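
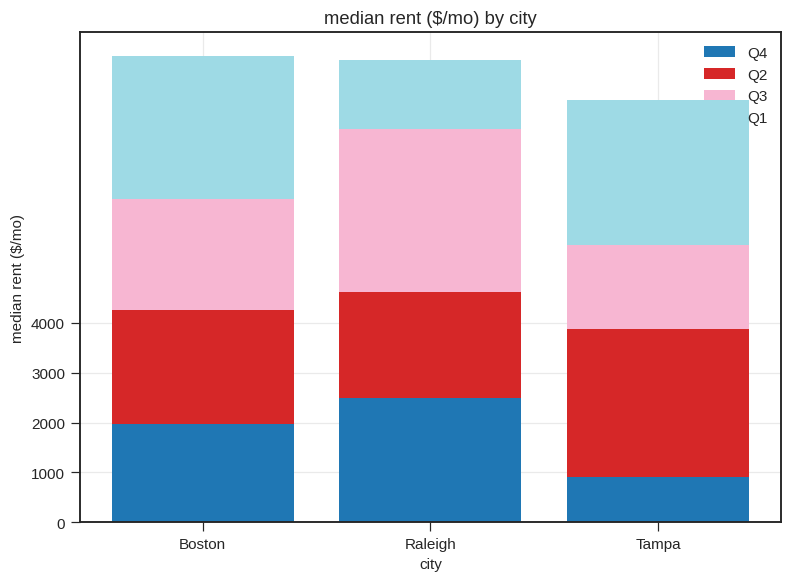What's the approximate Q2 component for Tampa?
≈ 3000

Q2 top ≈ 4000, bottom ≈ 1000; segment ≈ 3000.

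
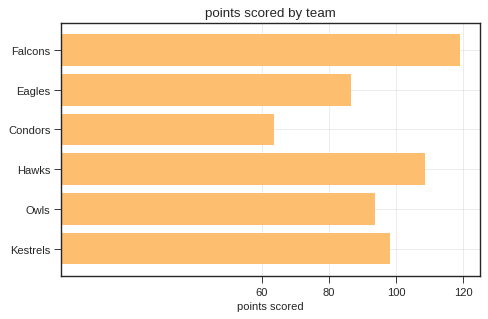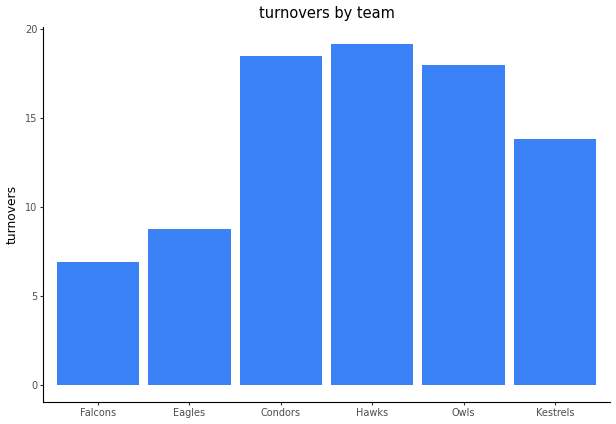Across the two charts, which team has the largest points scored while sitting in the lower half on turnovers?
Falcons

Chart 2 median turnovers ≈ 16; below-median teams: Falcons, Eagles, Kestrels. Among those, Falcons has the highest points scored (≈ 120).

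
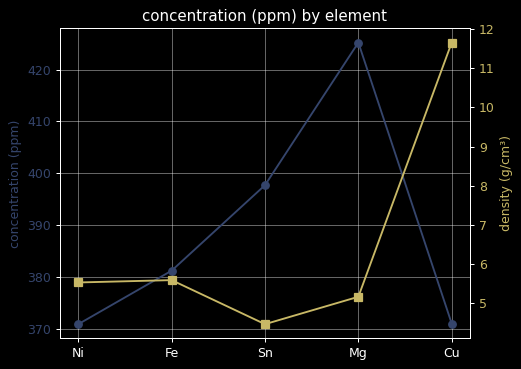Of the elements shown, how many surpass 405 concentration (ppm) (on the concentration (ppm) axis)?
1

Above 405: Mg.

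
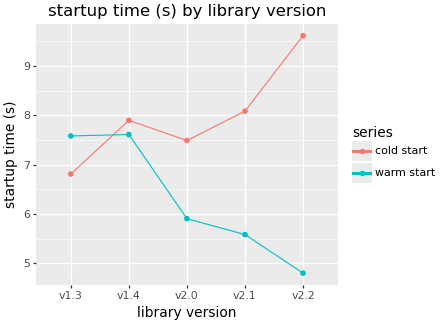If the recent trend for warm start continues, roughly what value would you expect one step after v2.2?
Last three: 6.0, 5.5, 5.0 → slope ≈ -0.5/step → next ≈ 4.5.

≈ 4.5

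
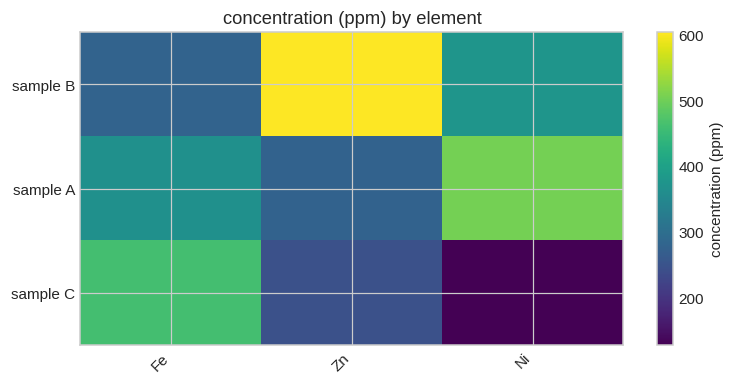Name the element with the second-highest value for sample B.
Top 3 for sample B: Zn ≈ 600, Ni ≈ 400, Fe ≈ 300.

Ni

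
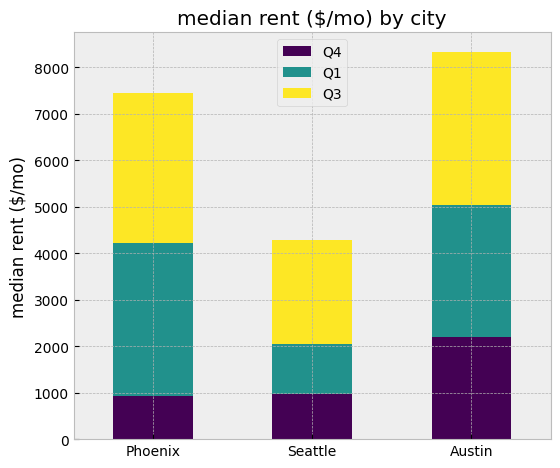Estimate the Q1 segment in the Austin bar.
≈ 3000

Q1 top ≈ 5000, bottom ≈ 2000; segment ≈ 3000.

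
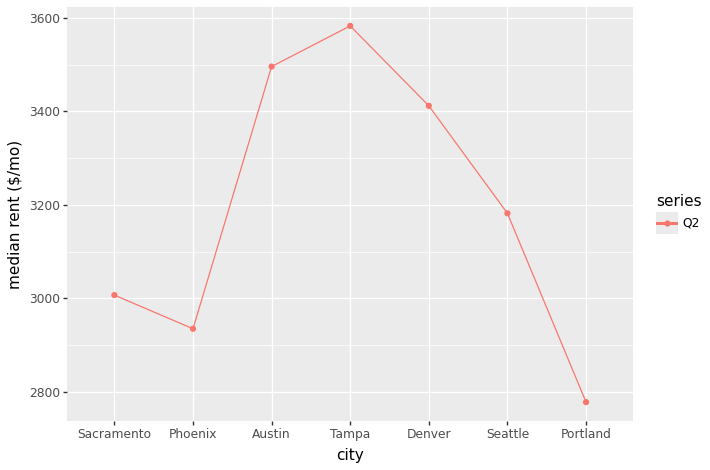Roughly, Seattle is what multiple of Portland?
Seattle ≈ 3200, Portland ≈ 2800; 3200/2800 ≈ 1.14.

≈ 1.14×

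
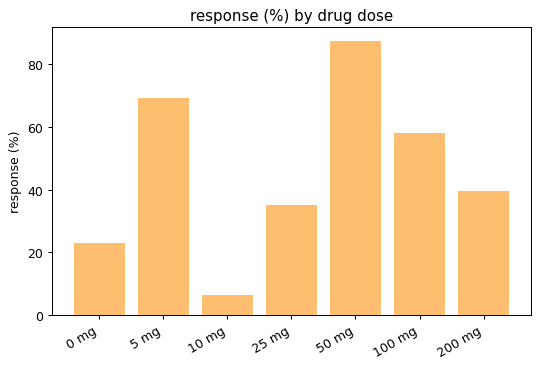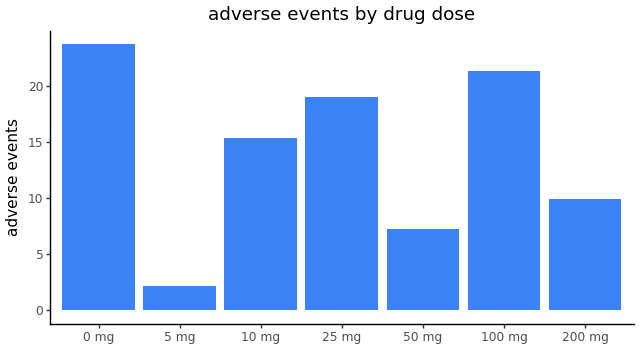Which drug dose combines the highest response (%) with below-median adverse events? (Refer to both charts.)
50 mg

Chart 2 median adverse events ≈ 15; below-median drug doses: 5 mg, 50 mg, 200 mg. Among those, 50 mg has the highest response (%) (≈ 90).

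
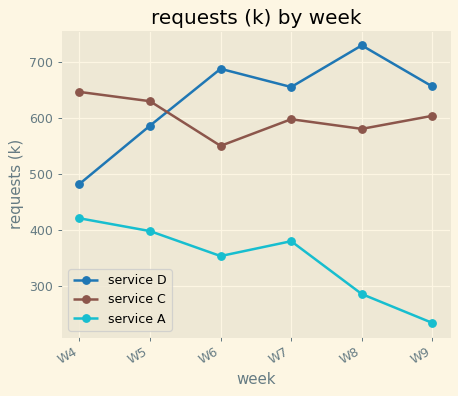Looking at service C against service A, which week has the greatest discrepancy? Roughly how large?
W9: service C ≈ 600, service A ≈ 250 → gap ≈ 350. Next-largest (W8) is only ≈ 300.

W9, ≈ 350 k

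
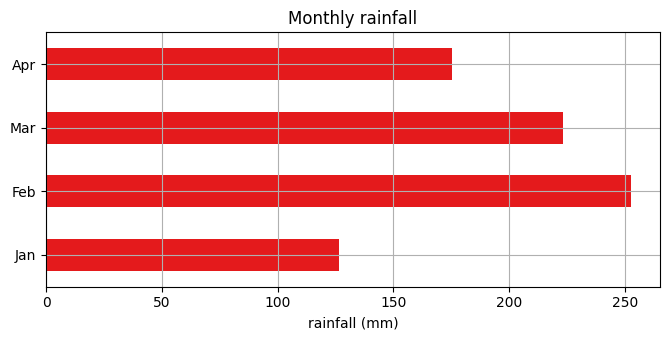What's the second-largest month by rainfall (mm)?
Top 3: Feb ≈ 250, Mar ≈ 225, Apr ≈ 175.

Mar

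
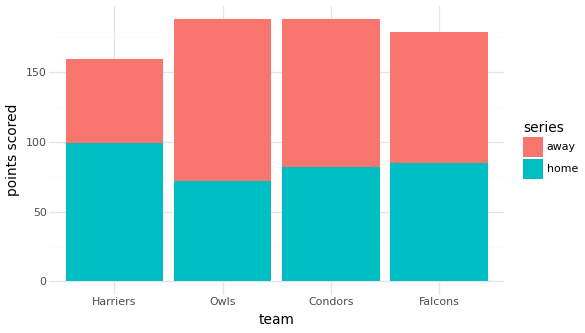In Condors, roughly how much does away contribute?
≈ 100

away top ≈ 180, bottom ≈ 80; segment ≈ 100.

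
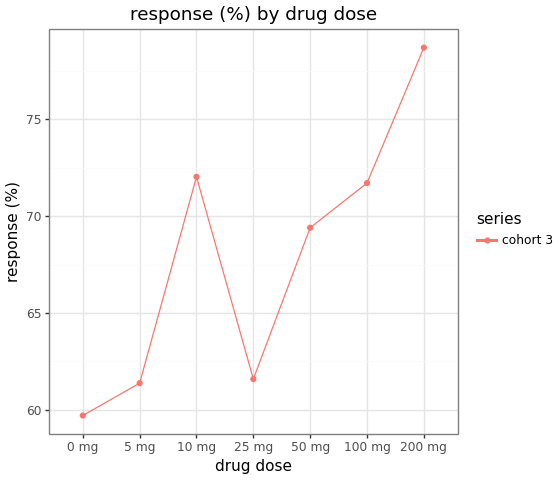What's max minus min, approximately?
Max 200 mg ≈ 78, min 0 mg ≈ 60; range ≈ 18.

≈ 18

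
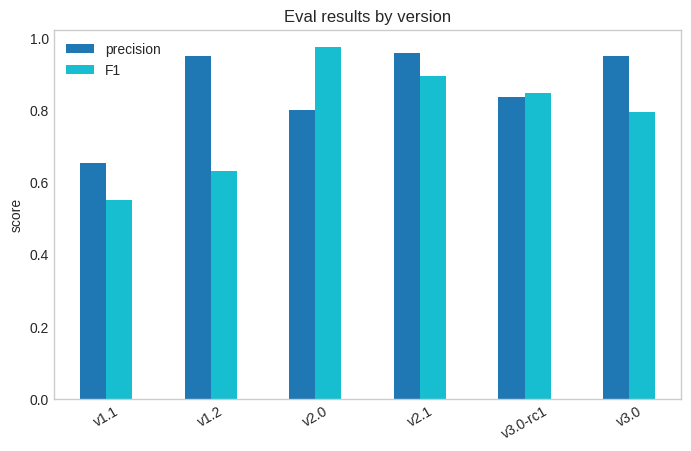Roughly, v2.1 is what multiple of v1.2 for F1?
v2.1 ≈ 0.9, v1.2 ≈ 0.6; 0.9/0.6 ≈ 1.5.

≈ 1.5×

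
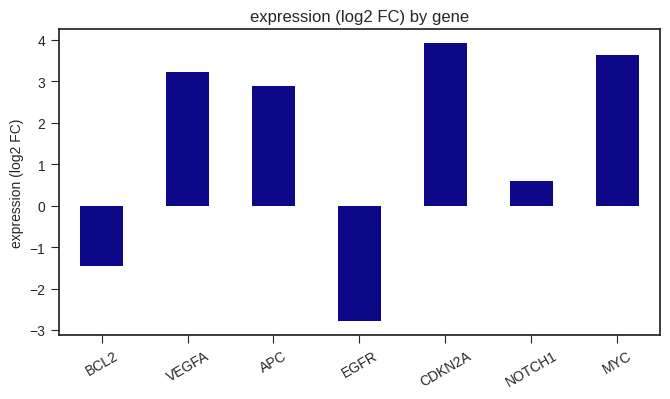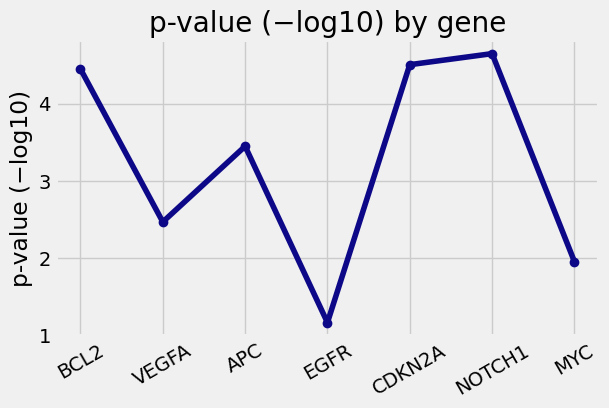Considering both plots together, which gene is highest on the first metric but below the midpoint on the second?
Chart 2 median p-value (−log10) ≈ 3.5; below-median genes: VEGFA, EGFR, MYC. Among those, MYC has the highest expression (log2 FC) (≈ 3.5).

MYC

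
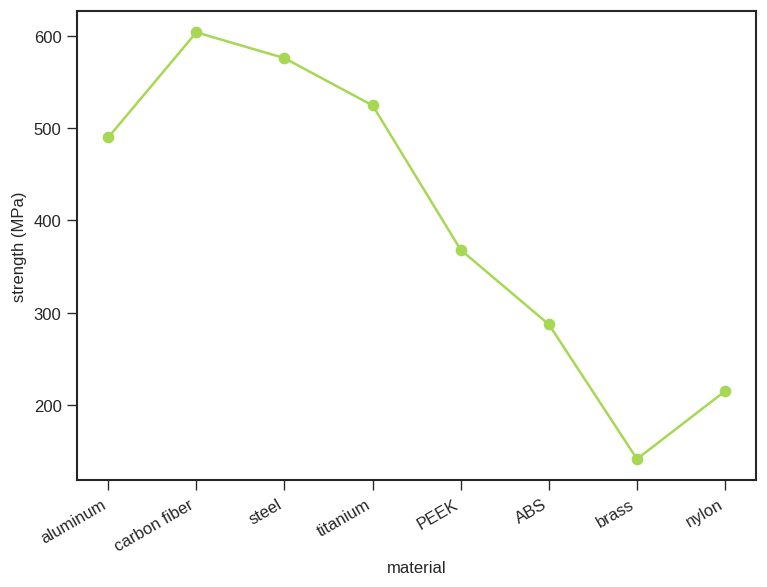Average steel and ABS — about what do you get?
(600 + 300) / 2 ≈ 450.

≈ 450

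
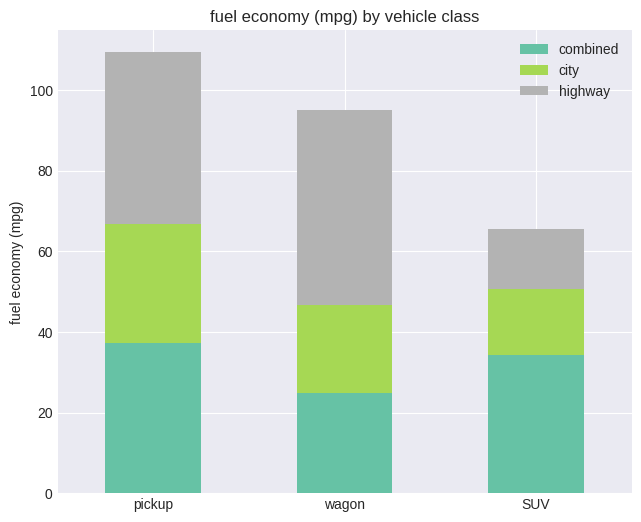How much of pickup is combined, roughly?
combined top ≈ 40, bottom ≈ 0; segment ≈ 40.

≈ 40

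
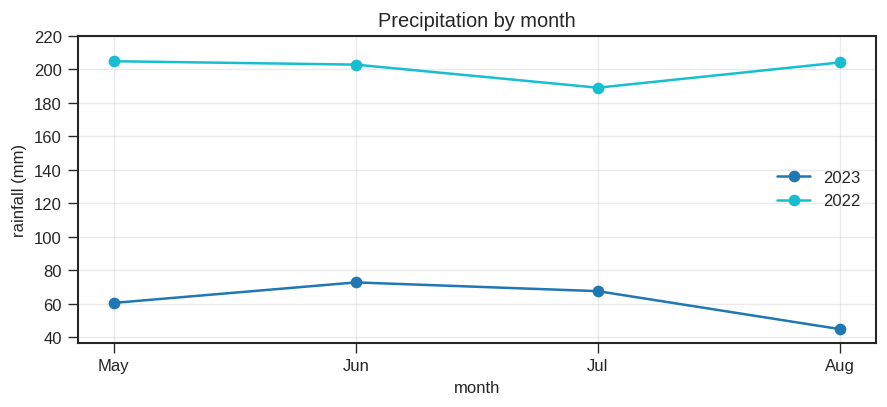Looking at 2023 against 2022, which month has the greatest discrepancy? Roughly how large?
Aug: 2023 ≈ 40, 2022 ≈ 200 → gap ≈ 160. Next-largest (May) is only ≈ 140.

Aug, ≈ 160 mm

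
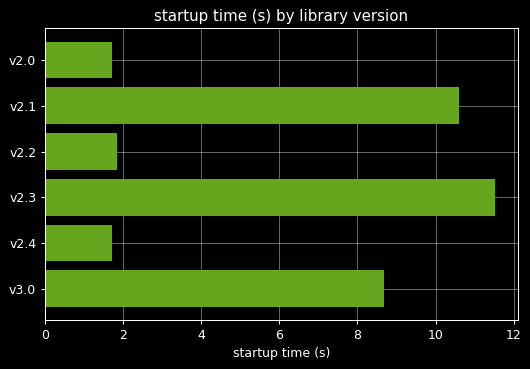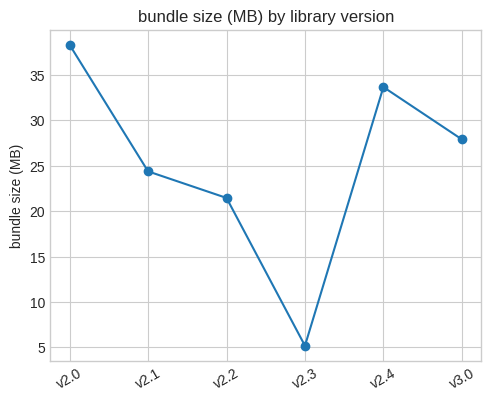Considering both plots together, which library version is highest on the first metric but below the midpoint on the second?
v2.3

Chart 2 median bundle size (MB) ≈ 25; below-median library versions: v2.1, v2.2, v2.3. Among those, v2.3 has the highest startup time (s) (≈ 12).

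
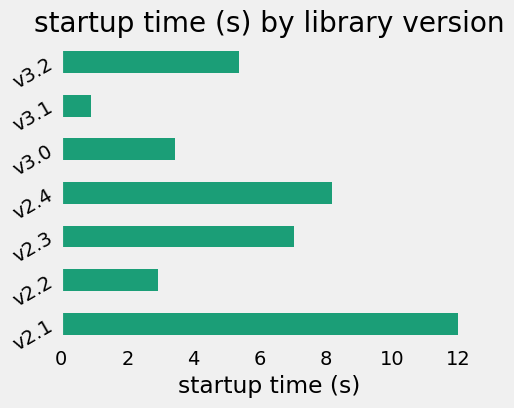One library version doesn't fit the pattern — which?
v2.1 ≈ 12; the rest sit between ≈ 1 and ≈ 8.

v2.1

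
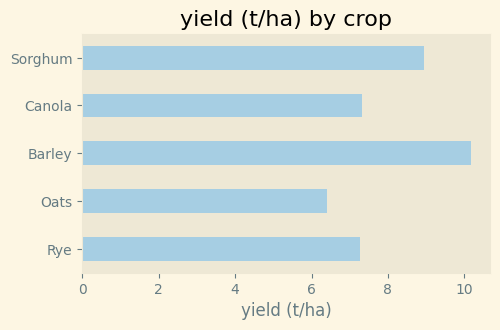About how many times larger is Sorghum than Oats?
Sorghum ≈ 9, Oats ≈ 6; 9/6 ≈ 1.5.

≈ 1.5×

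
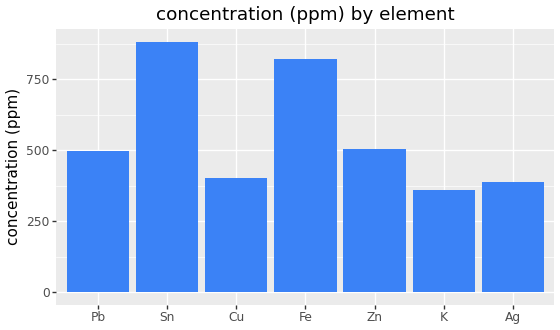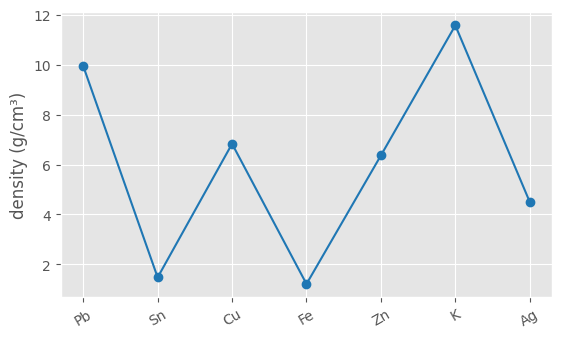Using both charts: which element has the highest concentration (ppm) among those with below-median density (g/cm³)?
Sn

Chart 2 median density (g/cm³) ≈ 6; below-median elements: Sn, Fe, Ag. Among those, Sn has the highest concentration (ppm) (≈ 900).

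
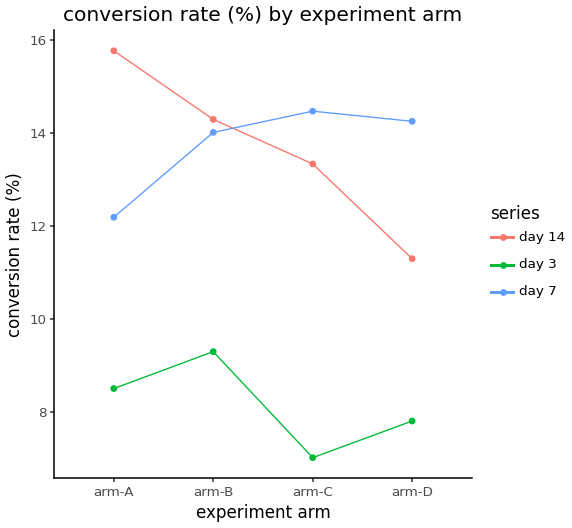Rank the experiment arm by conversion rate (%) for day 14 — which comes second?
arm-B

Top 3 for day 14: arm-A ≈ 16, arm-B ≈ 14, arm-C ≈ 13.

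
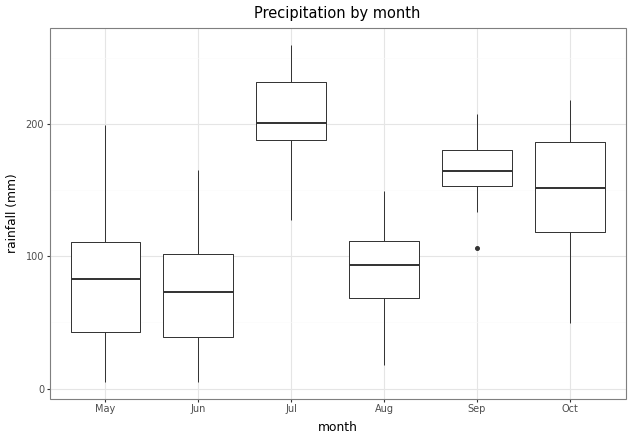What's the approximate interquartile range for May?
≈ 80

Q3 ≈ 120, Q1 ≈ 40; IQR ≈ 80.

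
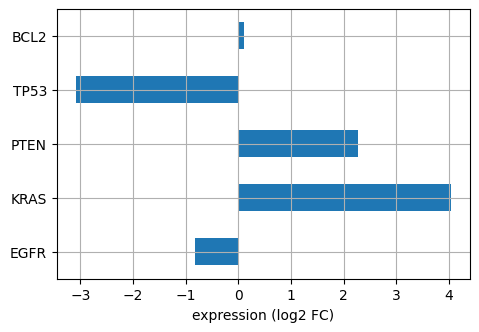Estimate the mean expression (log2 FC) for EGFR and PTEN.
≈ 0

(-1 + 2) / 2 ≈ 0.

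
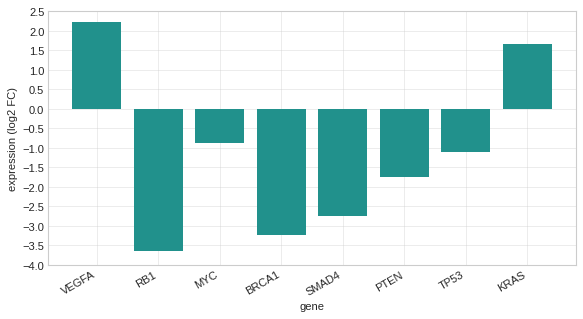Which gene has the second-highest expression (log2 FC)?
Top 3: VEGFA ≈ 2.0, KRAS ≈ 1.5, MYC ≈ -1.0.

KRAS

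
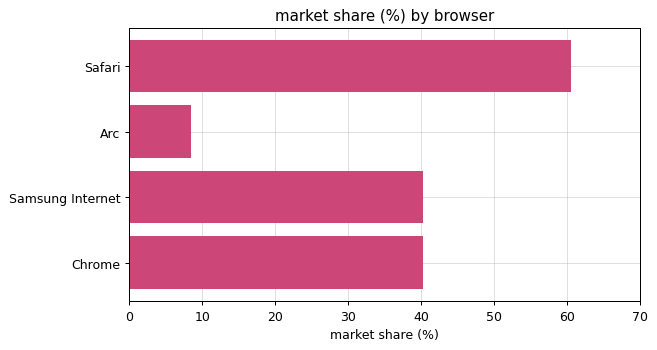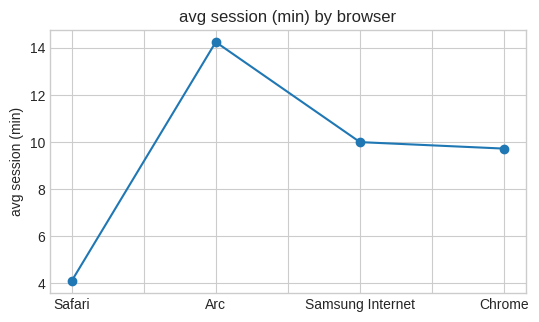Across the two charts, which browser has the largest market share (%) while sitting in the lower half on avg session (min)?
Chart 2 median avg session (min) ≈ 10; below-median browsers: Safari, Chrome. Among those, Safari has the highest market share (%) (≈ 60).

Safari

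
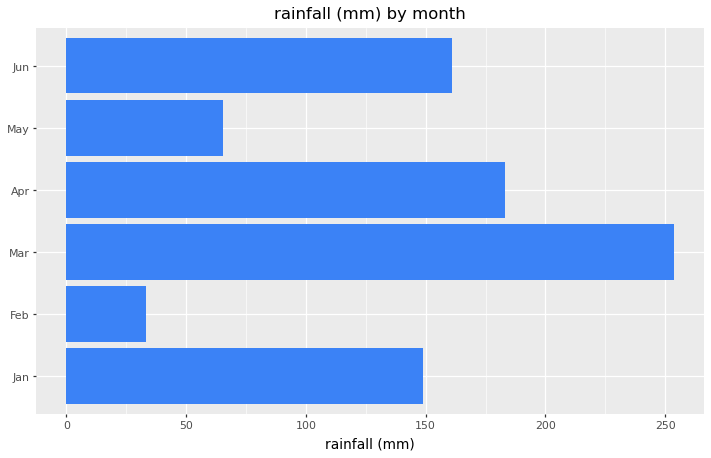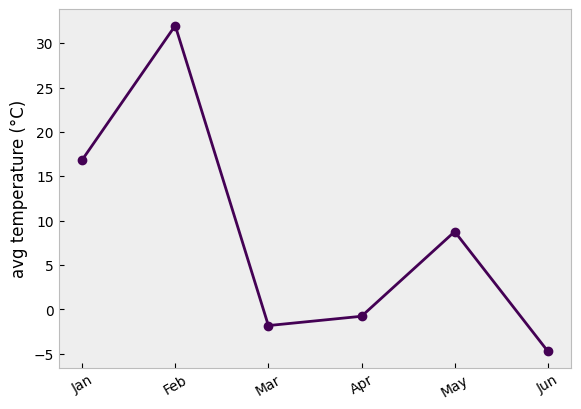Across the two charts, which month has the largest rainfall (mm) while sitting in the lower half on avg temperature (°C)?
Chart 2 median avg temperature (°C) ≈ 5; below-median months: Mar, Apr, Jun. Among those, Mar has the highest rainfall (mm) (≈ 250).

Mar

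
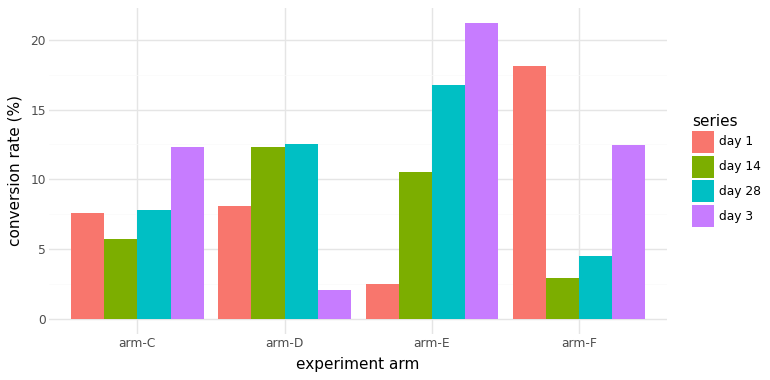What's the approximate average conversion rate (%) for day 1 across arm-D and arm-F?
≈ 13

(8 + 18) / 2 ≈ 13.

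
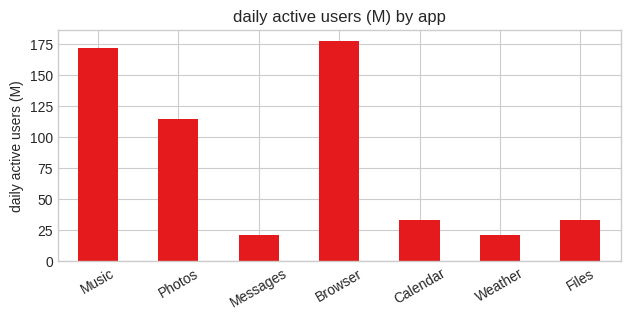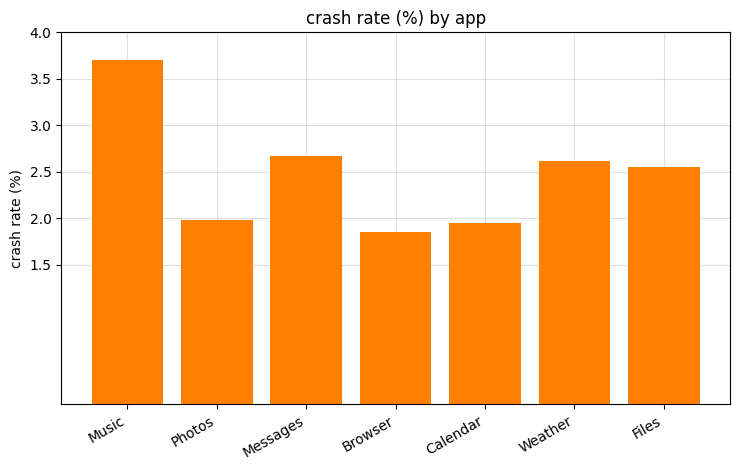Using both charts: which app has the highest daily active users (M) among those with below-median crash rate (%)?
Chart 2 median crash rate (%) ≈ 2.5; below-median apps: Photos, Browser, Calendar. Among those, Browser has the highest daily active users (M) (≈ 180).

Browser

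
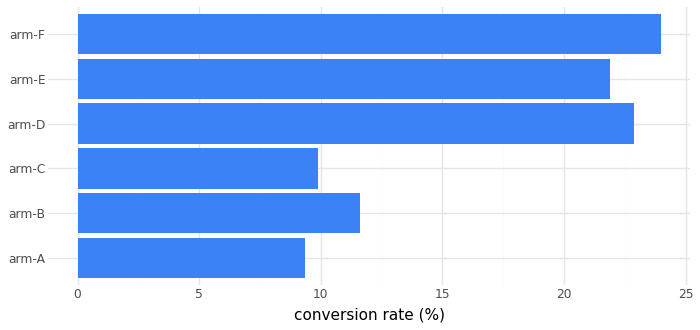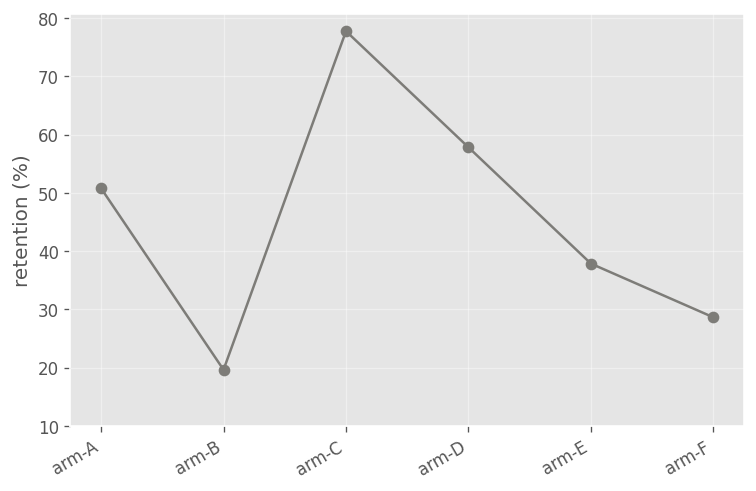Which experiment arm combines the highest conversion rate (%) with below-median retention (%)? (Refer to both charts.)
arm-F

Chart 2 median retention (%) ≈ 40; below-median experiment arms: arm-B, arm-E, arm-F. Among those, arm-F has the highest conversion rate (%) (≈ 25).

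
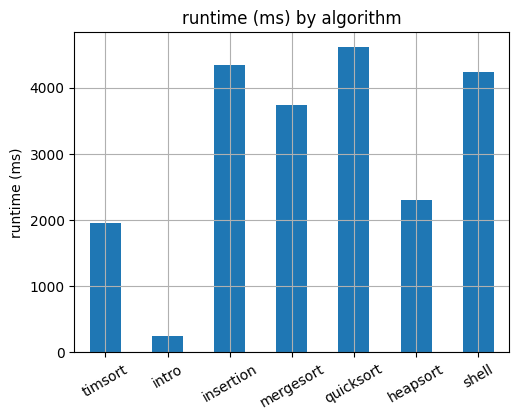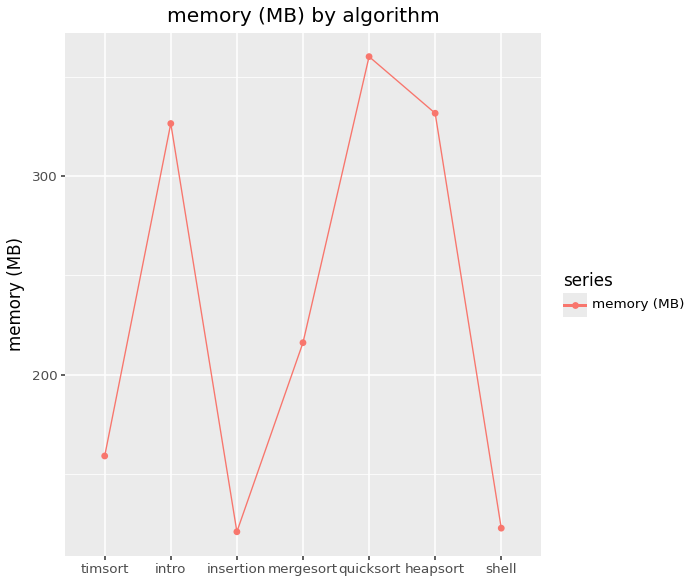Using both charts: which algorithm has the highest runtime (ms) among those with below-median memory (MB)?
Chart 2 median memory (MB) ≈ 200; below-median algorithms: timsort, insertion, shell. Among those, insertion has the highest runtime (ms) (≈ 4500).

insertion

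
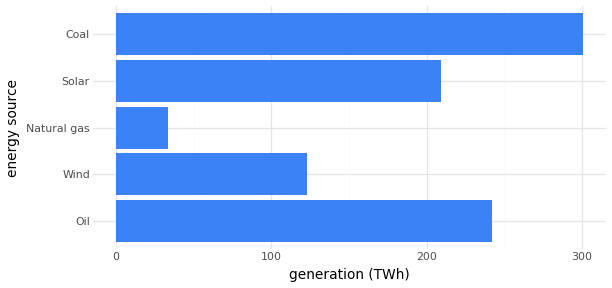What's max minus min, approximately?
≈ 250

Max Coal ≈ 300, min Natural gas ≈ 50; range ≈ 250.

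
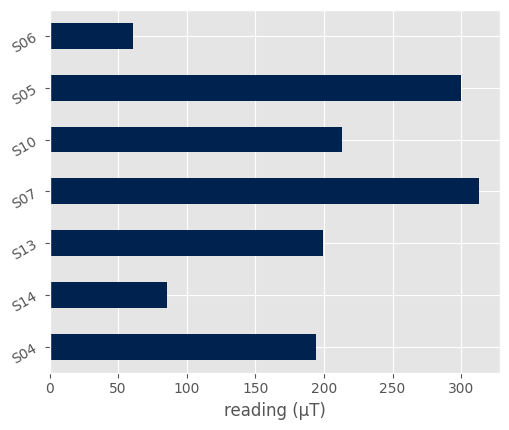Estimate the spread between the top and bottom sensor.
Max S07 ≈ 300, min S06 ≈ 50; range ≈ 250.

≈ 250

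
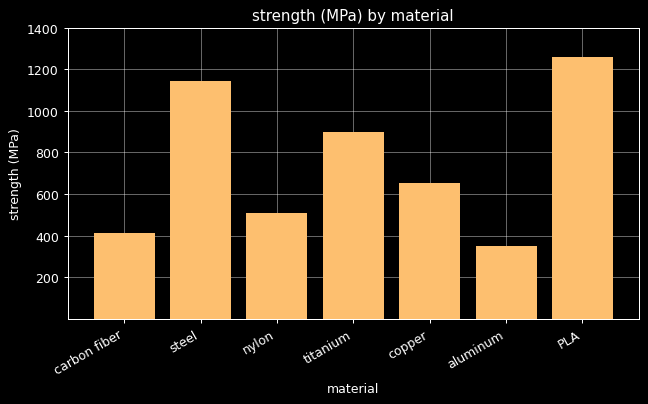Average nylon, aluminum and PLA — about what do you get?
(600 + 400 + 1200) / 3 ≈ 733.

≈ 733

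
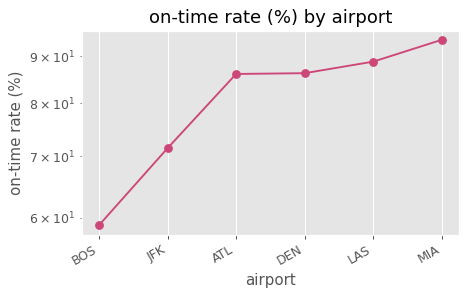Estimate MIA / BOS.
MIA ≈ 95, BOS ≈ 60; 95/60 ≈ 1.58.

≈ 1.58×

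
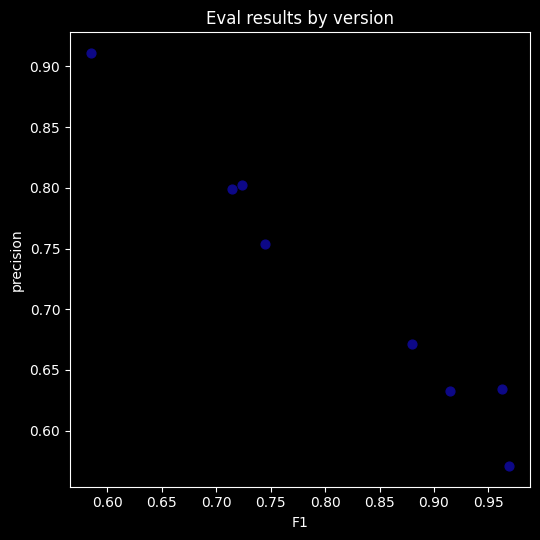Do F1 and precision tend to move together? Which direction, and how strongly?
Points are negatively correlated; strong (|r| ≈ 1.0).

negative, strong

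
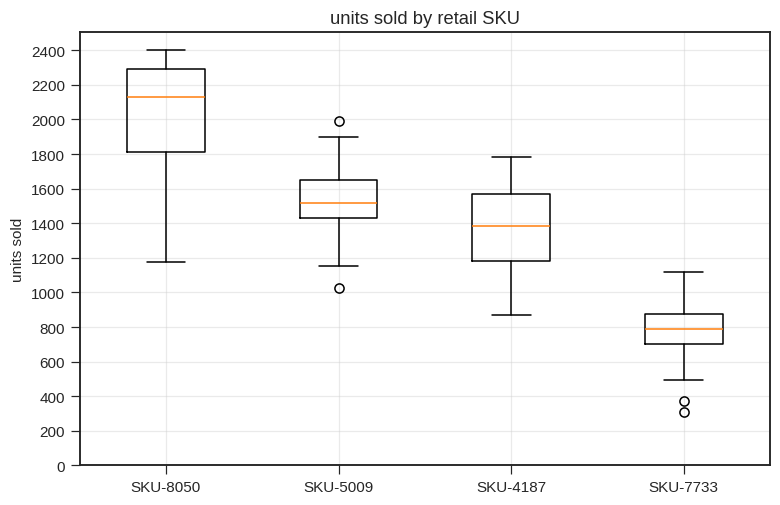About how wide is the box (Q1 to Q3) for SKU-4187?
≈ 400

Q3 ≈ 1600, Q1 ≈ 1200; IQR ≈ 400.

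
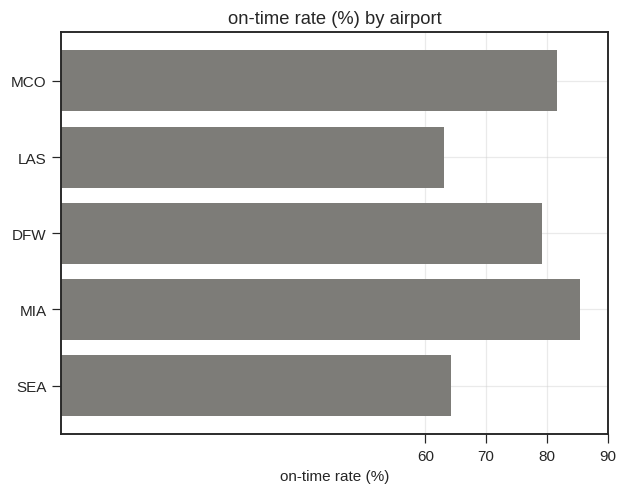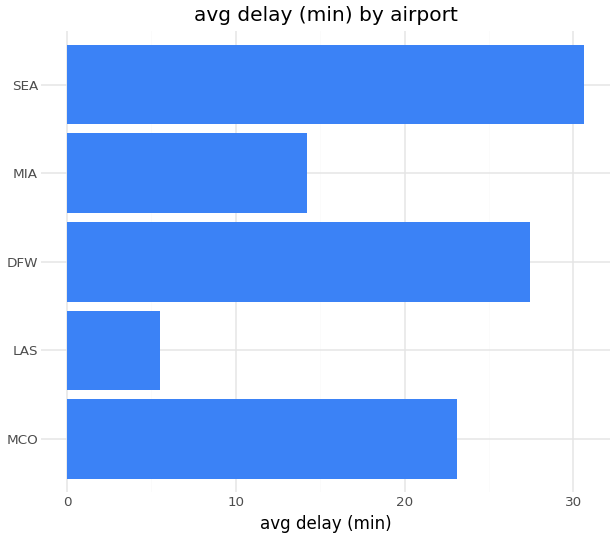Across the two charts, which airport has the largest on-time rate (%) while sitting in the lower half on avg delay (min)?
MIA

Chart 2 median avg delay (min) ≈ 25; below-median airports: LAS, MIA. Among those, MIA has the highest on-time rate (%) (≈ 90).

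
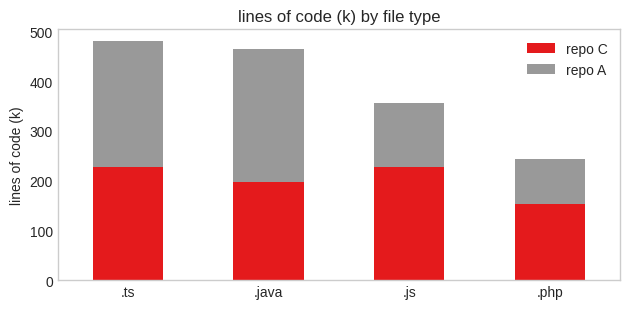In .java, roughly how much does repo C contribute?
≈ 200

repo C top ≈ 200, bottom ≈ 0; segment ≈ 200.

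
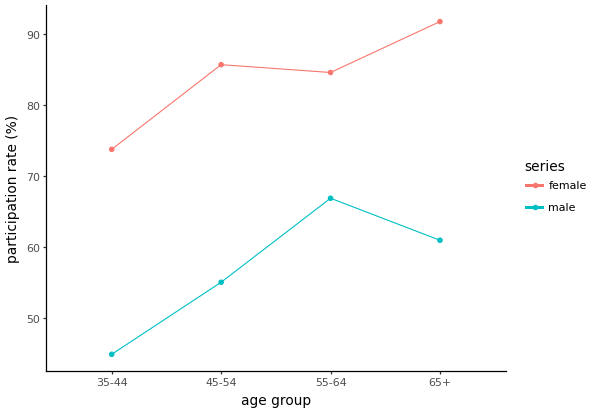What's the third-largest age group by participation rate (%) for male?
Top 4 for male: 55-64 ≈ 65, 65+ ≈ 60, 45-54 ≈ 55, 35-44 ≈ 45.

45-54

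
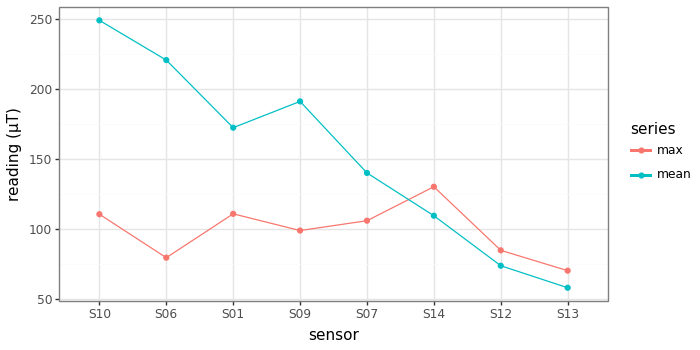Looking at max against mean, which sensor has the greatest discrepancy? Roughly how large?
S06: max ≈ 80, mean ≈ 220 → gap ≈ 140. Next-largest (S10) is only ≈ 120.

S06, ≈ 140 µT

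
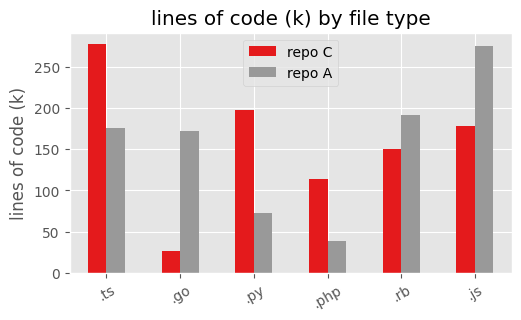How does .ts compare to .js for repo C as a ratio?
.ts ≈ 275, .js ≈ 175; 275/175 ≈ 1.57.

≈ 1.57×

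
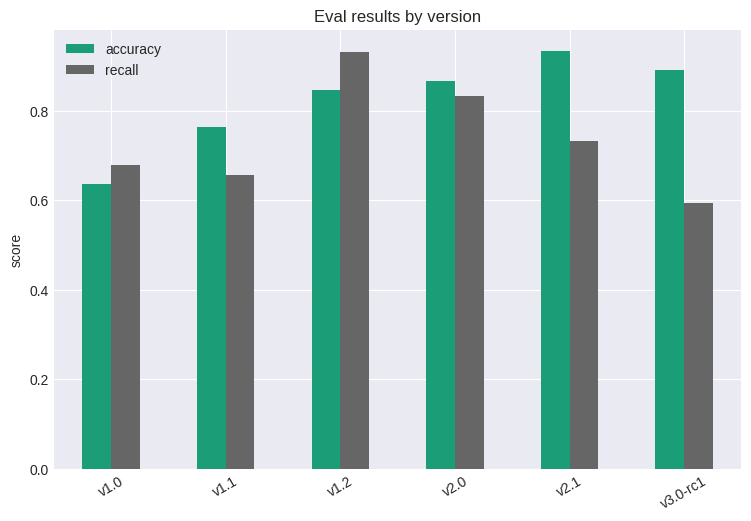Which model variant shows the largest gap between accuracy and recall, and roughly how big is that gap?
v3.0-rc1, ≈ 0.3

v3.0-rc1: accuracy ≈ 0.9, recall ≈ 0.6 → gap ≈ 0.3. Next-largest (v2.1) is only ≈ 0.2.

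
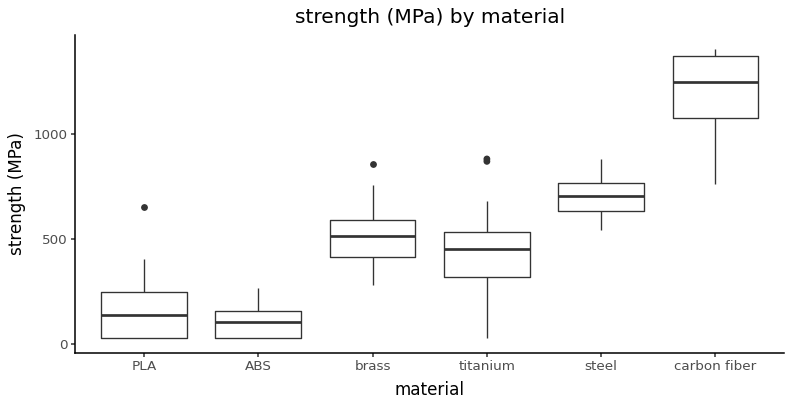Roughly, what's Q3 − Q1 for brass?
≈ 200

Q3 ≈ 600, Q1 ≈ 400; IQR ≈ 200.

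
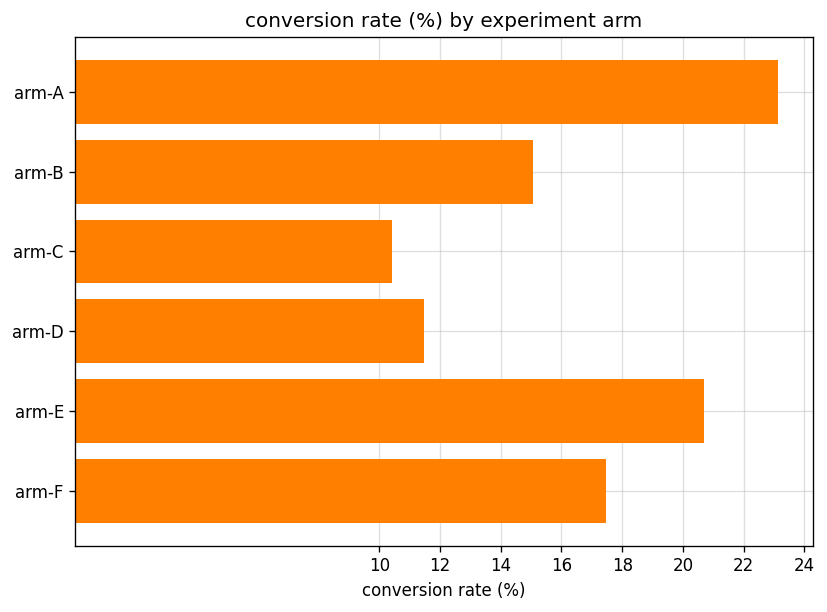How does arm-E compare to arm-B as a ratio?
≈ 1.25×

arm-E ≈ 20, arm-B ≈ 16; 20/16 ≈ 1.25.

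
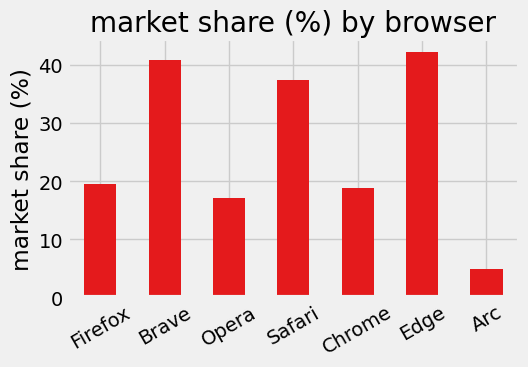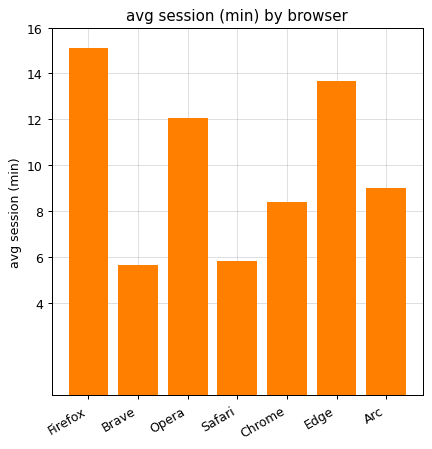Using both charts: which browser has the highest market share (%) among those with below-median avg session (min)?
Brave

Chart 2 median avg session (min) ≈ 10; below-median browsers: Brave, Safari, Chrome. Among those, Brave has the highest market share (%) (≈ 40).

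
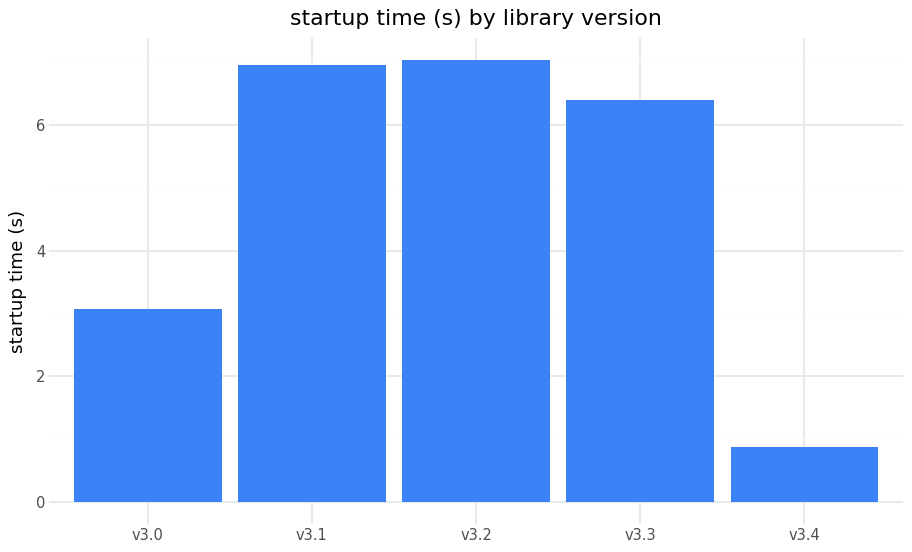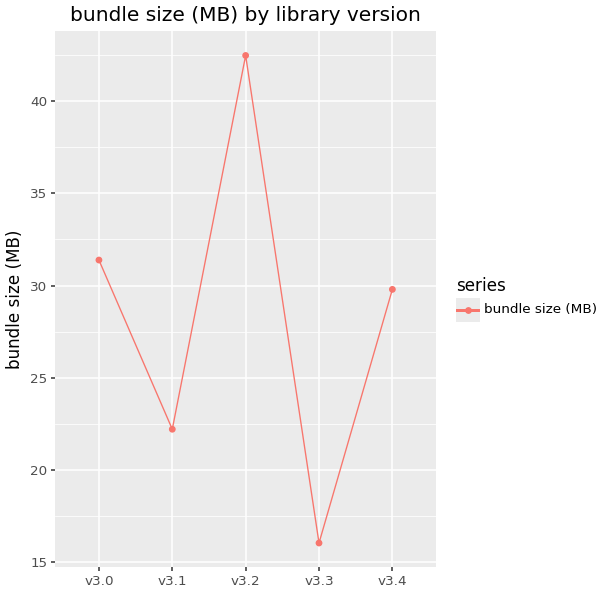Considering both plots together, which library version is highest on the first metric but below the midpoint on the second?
v3.1

Chart 2 median bundle size (MB) ≈ 30; below-median library versions: v3.1, v3.3. Among those, v3.1 has the highest startup time (s) (≈ 7).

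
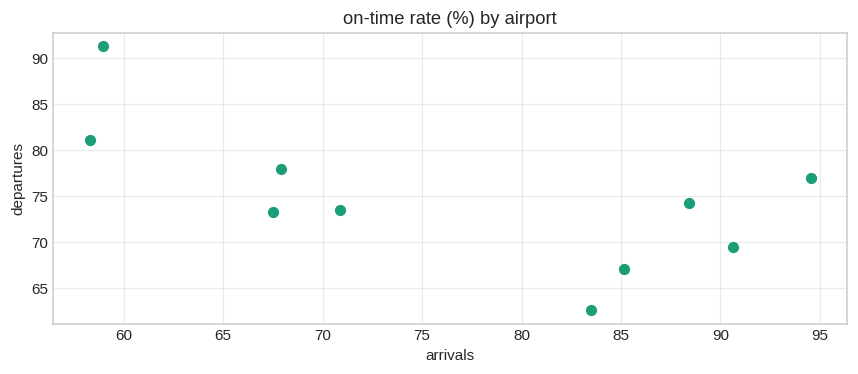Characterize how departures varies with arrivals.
negative, moderate

Points are negatively correlated; moderate (|r| ≈ 0.6).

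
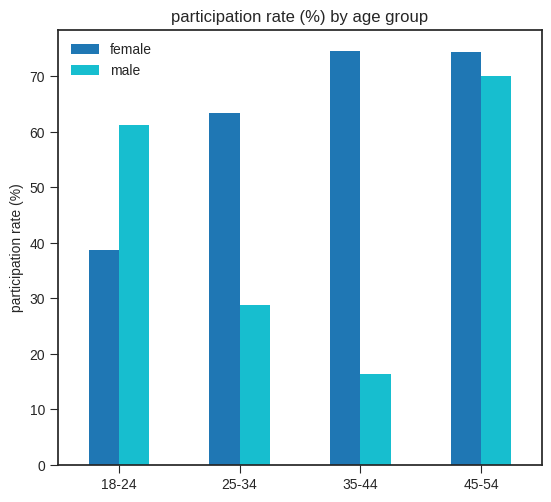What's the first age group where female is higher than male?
18-24: female ≈ 40 vs male ≈ 60 (not yet); 25-34: female ≈ 60 vs male ≈ 30 (first crossover).

25-34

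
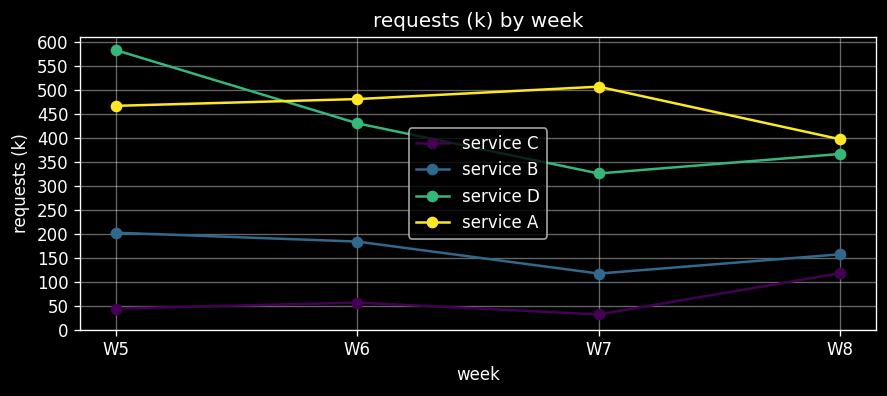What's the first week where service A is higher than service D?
W6

W5: service A ≈ 450 vs service D ≈ 600 (not yet); W6: service A ≈ 500 vs service D ≈ 450 (first crossover).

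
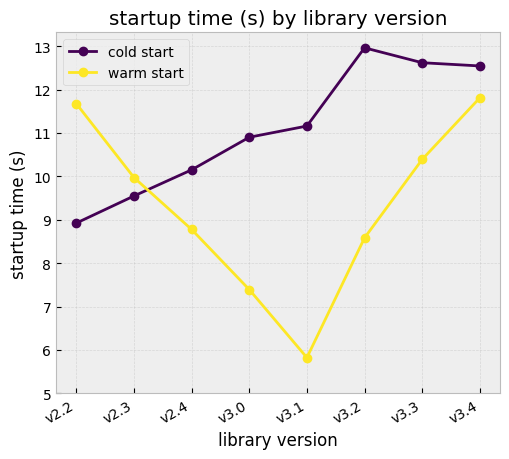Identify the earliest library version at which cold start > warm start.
v2.3: cold start ≈ 10 vs warm start ≈ 10 (not yet); v2.4: cold start ≈ 10 vs warm start ≈ 9 (first crossover).

v2.4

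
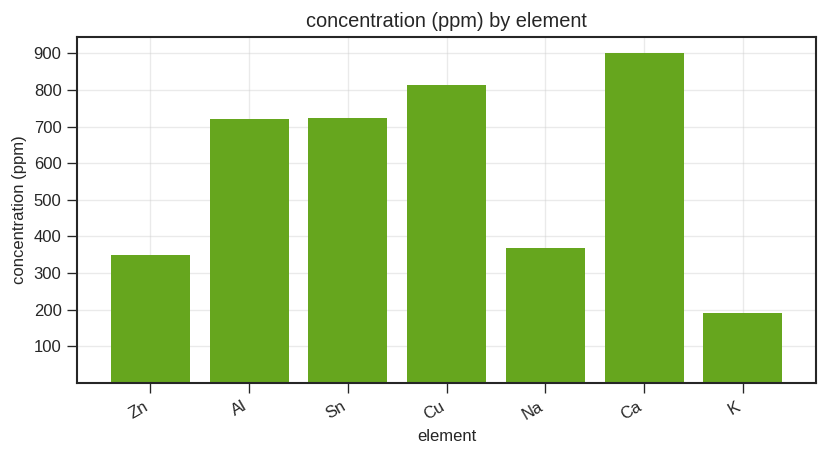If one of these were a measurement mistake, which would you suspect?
K ≈ 200; the rest sit between ≈ 300 and ≈ 900.

K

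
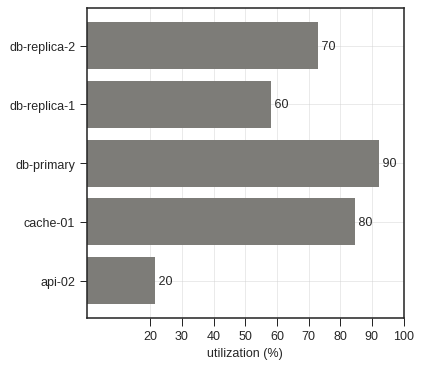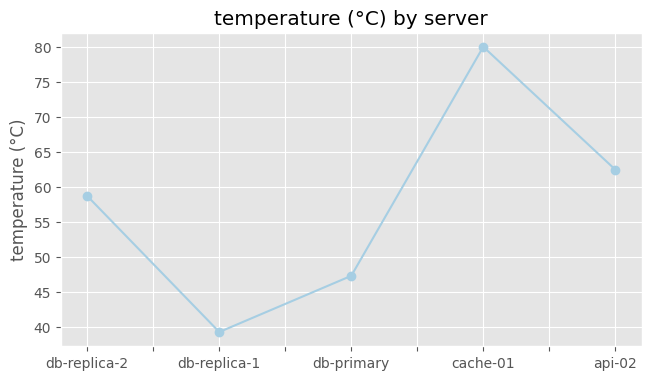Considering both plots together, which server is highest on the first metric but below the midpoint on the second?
db-primary

Chart 2 median temperature (°C) ≈ 60; below-median servers: db-replica-1, db-primary. Among those, db-primary has the highest utilization (%) (≈ 90).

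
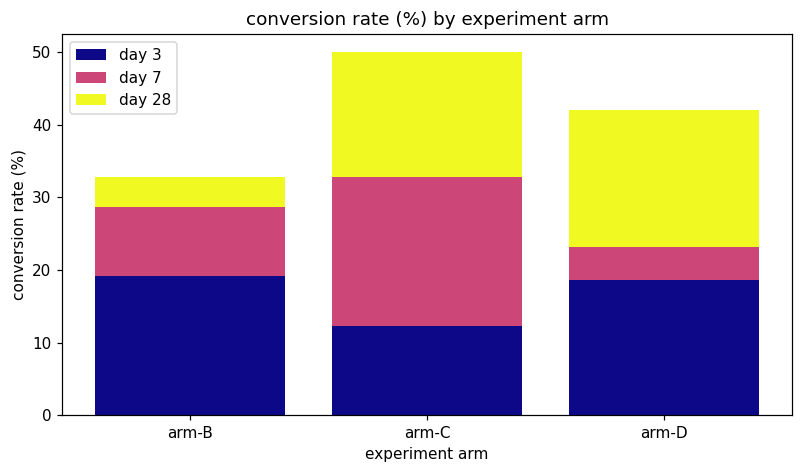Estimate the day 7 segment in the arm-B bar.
day 7 top ≈ 30, bottom ≈ 20; segment ≈ 10.

≈ 10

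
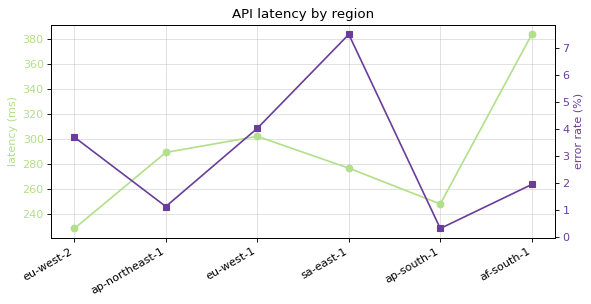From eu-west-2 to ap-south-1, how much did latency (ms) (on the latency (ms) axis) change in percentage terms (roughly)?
eu-west-2 ≈ 220, ap-south-1 ≈ 240; (240 − 220) / 220 ≈ +9.1%.

≈ +9.1%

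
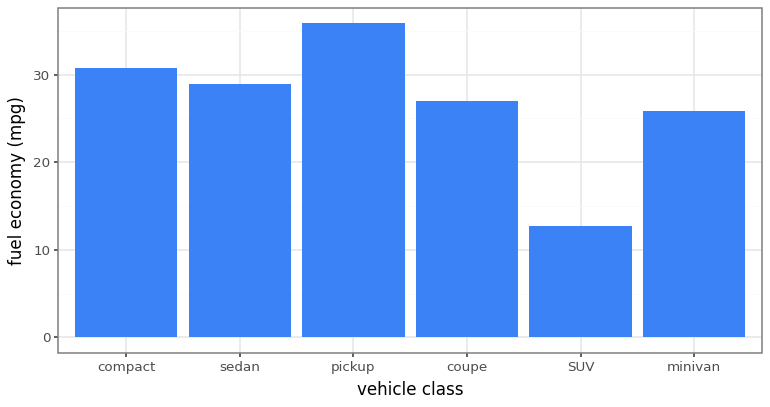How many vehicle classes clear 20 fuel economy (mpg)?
5

Above 20: compact, sedan, pickup, coupe, minivan.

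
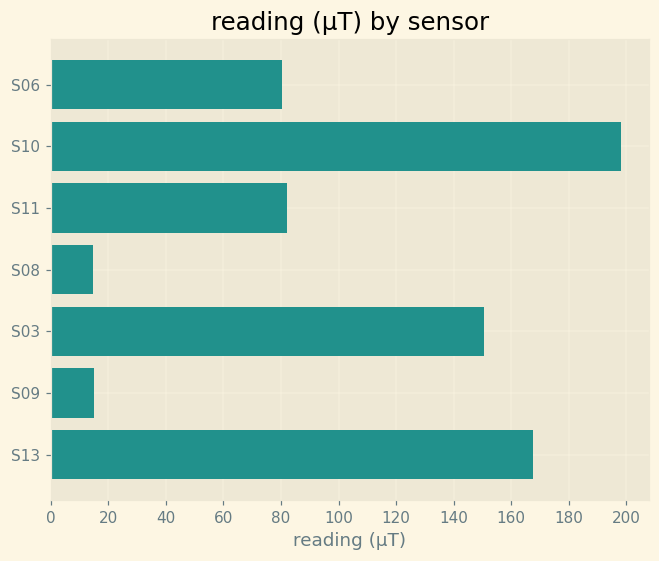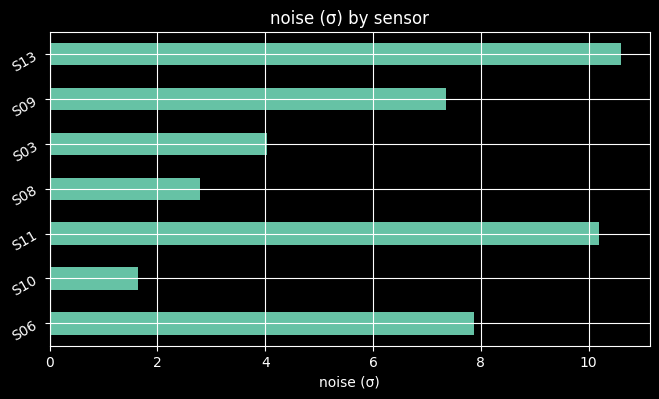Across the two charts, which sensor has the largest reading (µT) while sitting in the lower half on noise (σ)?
S10

Chart 2 median noise (σ) ≈ 7; below-median sensors: S10, S08, S03. Among those, S10 has the highest reading (µT) (≈ 200).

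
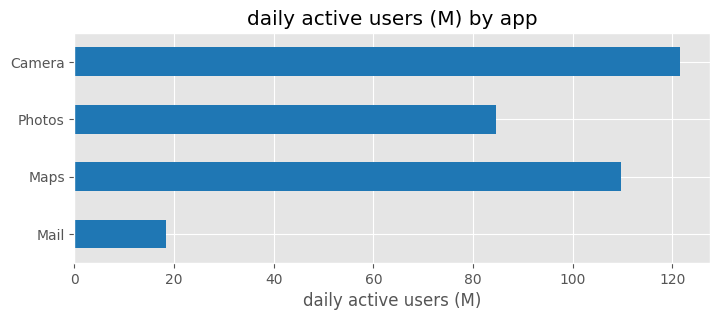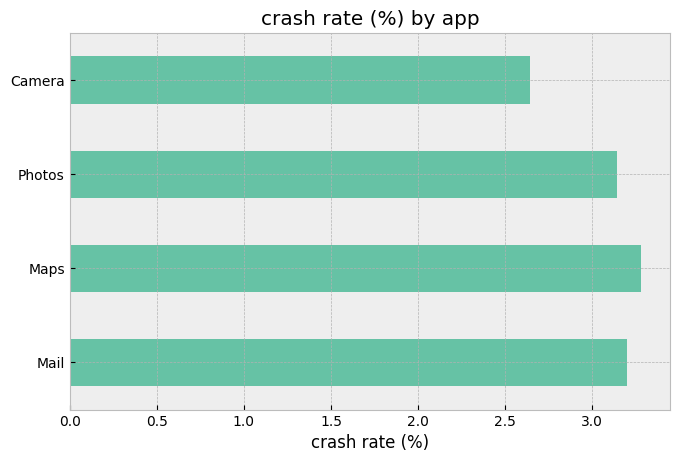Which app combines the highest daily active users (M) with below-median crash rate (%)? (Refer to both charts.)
Camera

Chart 2 median crash rate (%) ≈ 3; below-median apps: Photos, Camera. Among those, Camera has the highest daily active users (M) (≈ 120).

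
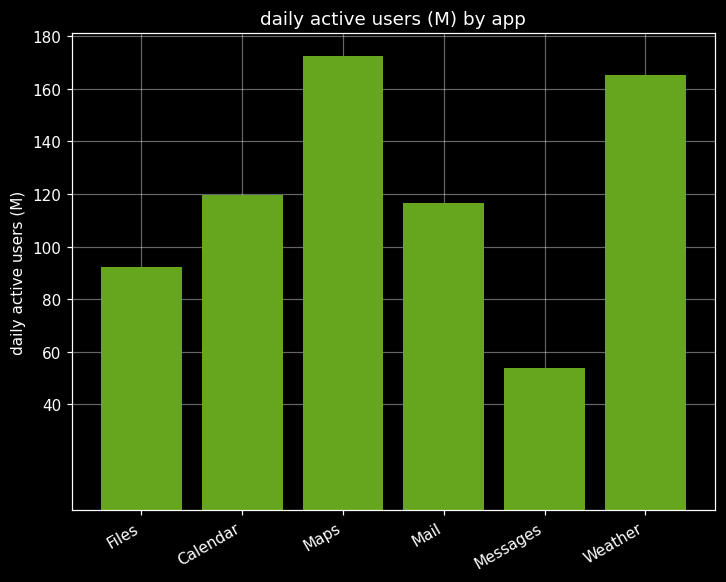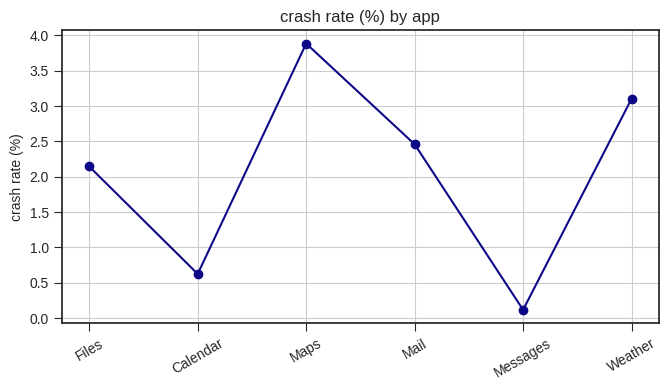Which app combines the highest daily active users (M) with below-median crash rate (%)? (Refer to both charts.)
Chart 2 median crash rate (%) ≈ 2.5; below-median apps: Files, Calendar, Messages. Among those, Calendar has the highest daily active users (M) (≈ 120).

Calendar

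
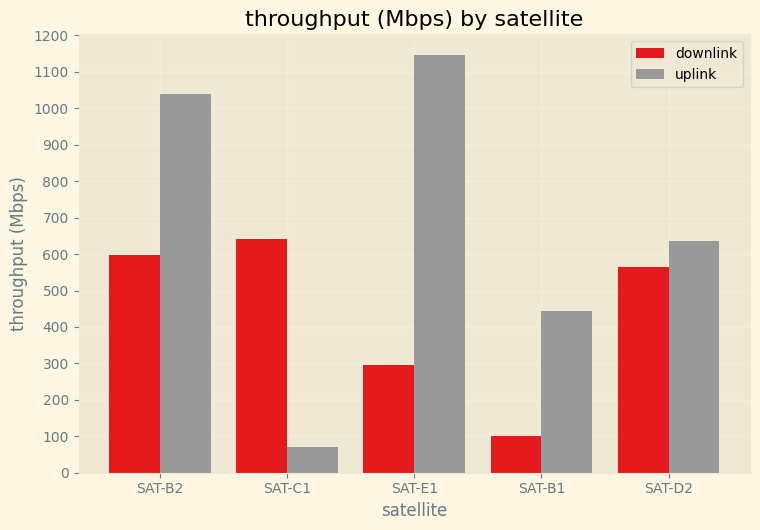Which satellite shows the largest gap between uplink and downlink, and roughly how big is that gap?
SAT-E1: uplink ≈ 1100, downlink ≈ 300 → gap ≈ 800. Next-largest (SAT-C1) is only ≈ 500.

SAT-E1, ≈ 800 Mbps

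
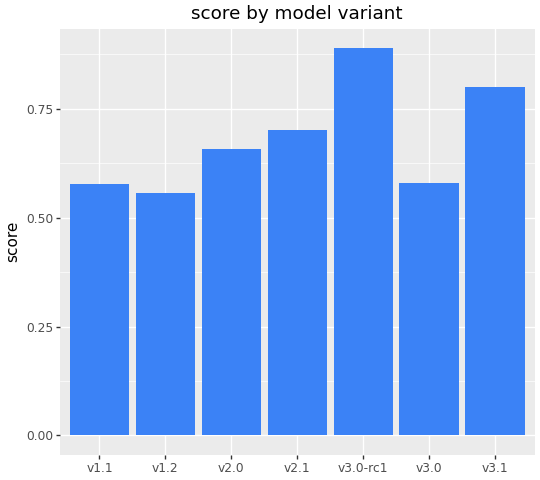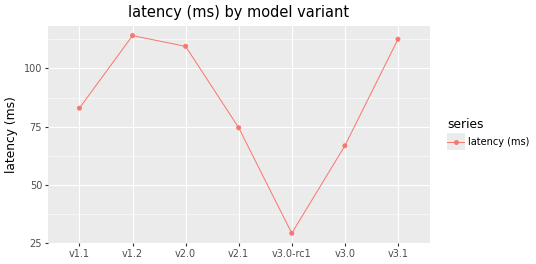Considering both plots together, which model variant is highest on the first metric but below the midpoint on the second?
Chart 2 median latency (ms) ≈ 80; below-median model variants: v2.1, v3.0-rc1, v3.0. Among those, v3.0-rc1 has the highest score (≈ 0.9).

v3.0-rc1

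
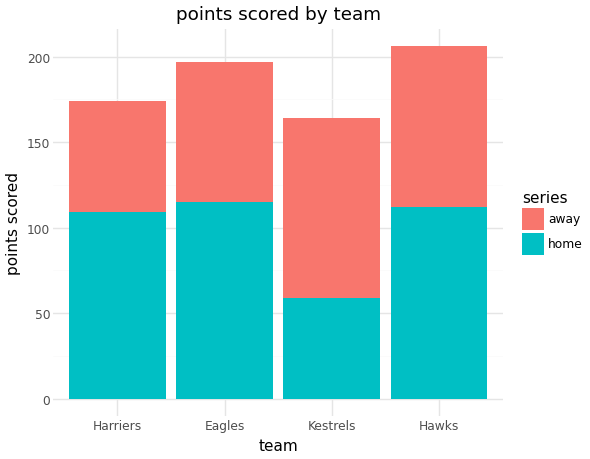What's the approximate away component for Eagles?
away top ≈ 200, bottom ≈ 120; segment ≈ 80.

≈ 80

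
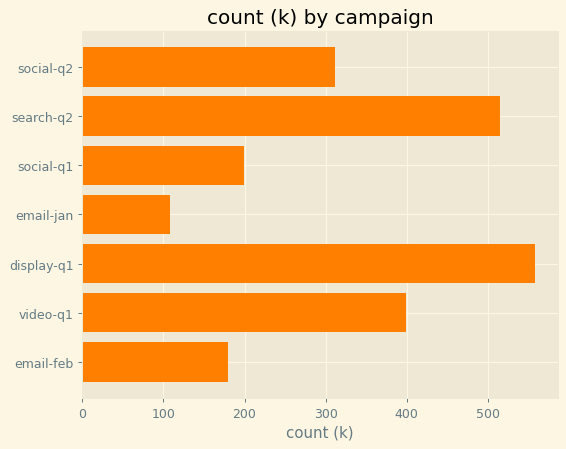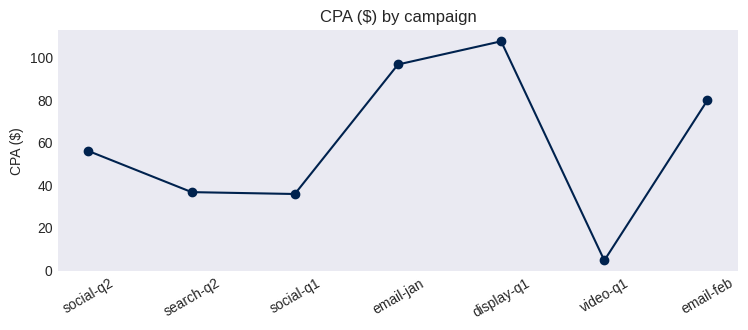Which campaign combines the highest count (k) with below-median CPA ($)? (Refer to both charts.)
search-q2

Chart 2 median CPA ($) ≈ 60; below-median campaigns: search-q2, social-q1, video-q1. Among those, search-q2 has the highest count (k) (≈ 500).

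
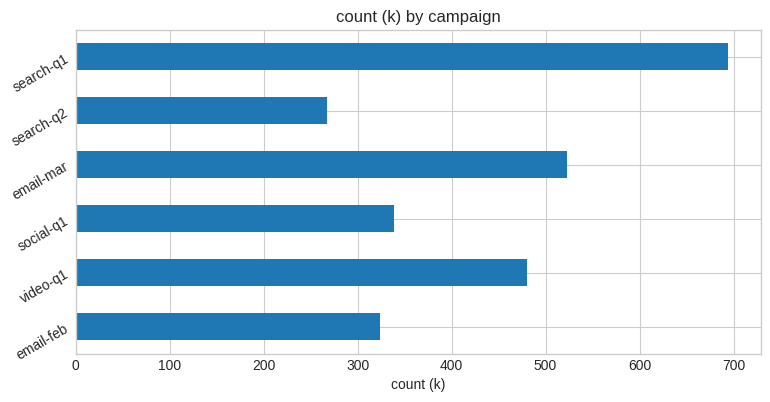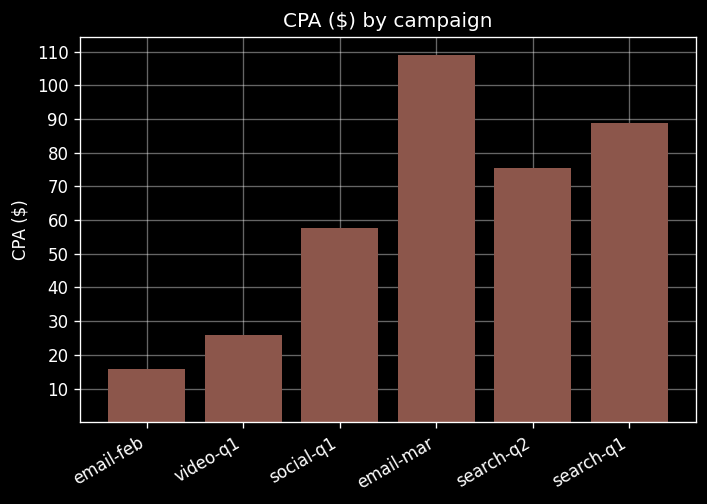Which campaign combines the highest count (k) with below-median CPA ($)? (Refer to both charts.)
video-q1

Chart 2 median CPA ($) ≈ 70; below-median campaigns: email-feb, video-q1, social-q1. Among those, video-q1 has the highest count (k) (≈ 500).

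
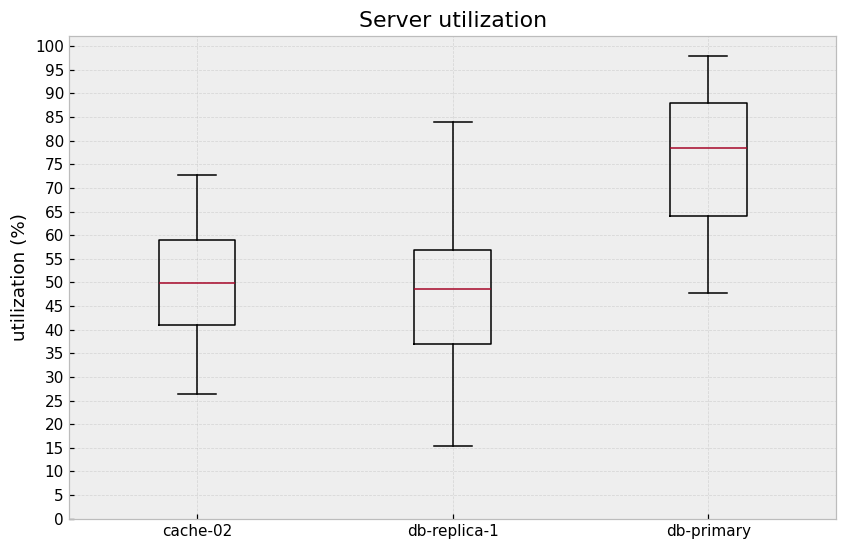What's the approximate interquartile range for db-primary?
≈ 25

Q3 ≈ 90, Q1 ≈ 65; IQR ≈ 25.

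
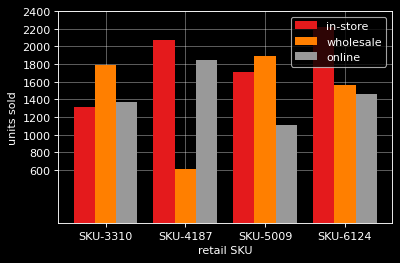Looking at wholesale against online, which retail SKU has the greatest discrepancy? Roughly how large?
SKU-4187: wholesale ≈ 600, online ≈ 1800 → gap ≈ 1200. Next-largest (SKU-5009) is only ≈ 600.

SKU-4187, ≈ 1200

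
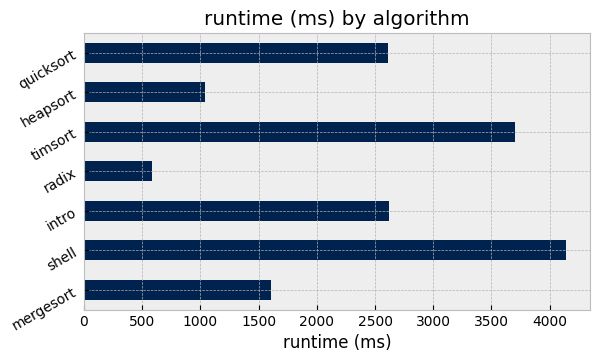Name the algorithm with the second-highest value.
Top 3: shell ≈ 4000, timsort ≈ 3500, intro ≈ 2500.

timsort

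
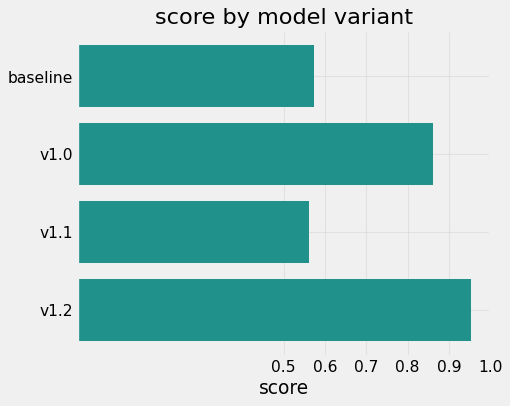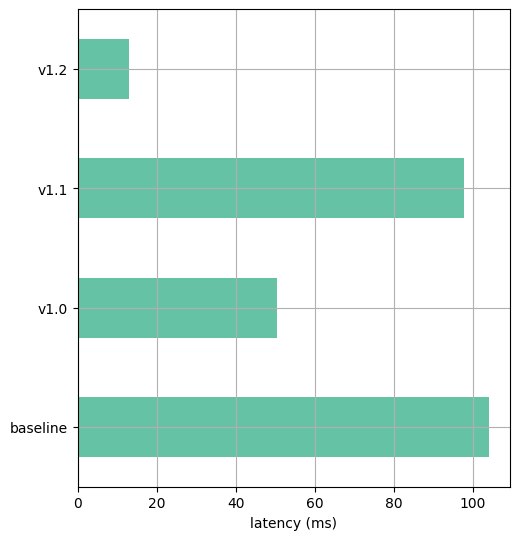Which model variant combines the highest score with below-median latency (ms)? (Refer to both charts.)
v1.2

Chart 2 median latency (ms) ≈ 70; below-median model variants: v1.0, v1.2. Among those, v1.2 has the highest score (≈ 1).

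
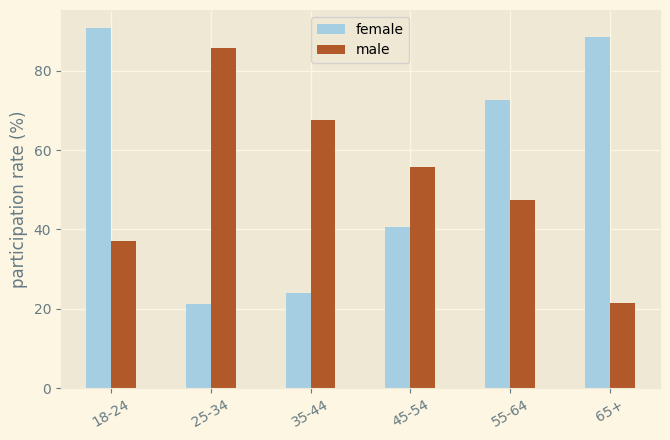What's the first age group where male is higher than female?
18-24: male ≈ 40 vs female ≈ 90 (not yet); 25-34: male ≈ 90 vs female ≈ 20 (first crossover).

25-34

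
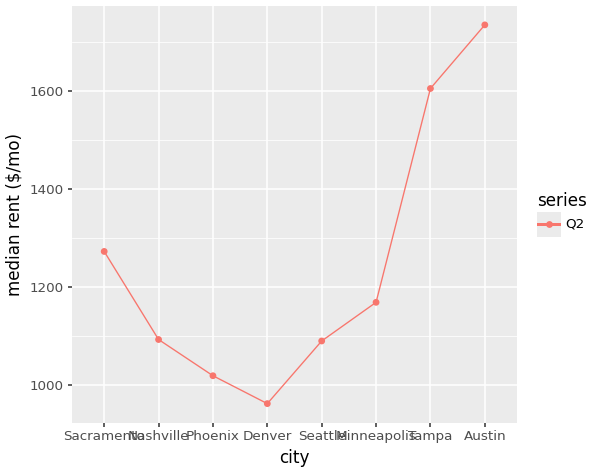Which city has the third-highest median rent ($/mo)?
Top 4: Austin ≈ 1700, Tampa ≈ 1600, Sacramento ≈ 1300, Minneapolis ≈ 1200.

Sacramento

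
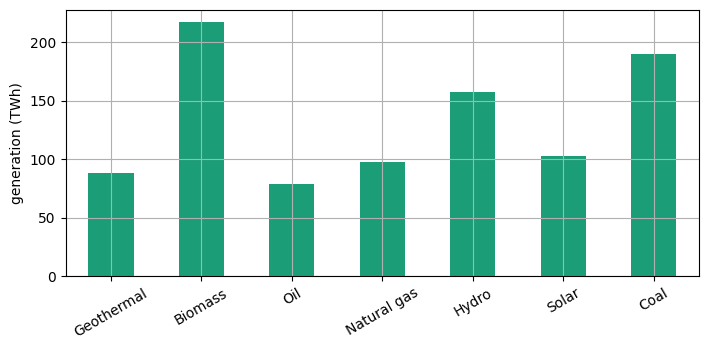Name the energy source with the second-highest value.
Coal

Top 3: Biomass ≈ 220, Coal ≈ 180, Hydro ≈ 160.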